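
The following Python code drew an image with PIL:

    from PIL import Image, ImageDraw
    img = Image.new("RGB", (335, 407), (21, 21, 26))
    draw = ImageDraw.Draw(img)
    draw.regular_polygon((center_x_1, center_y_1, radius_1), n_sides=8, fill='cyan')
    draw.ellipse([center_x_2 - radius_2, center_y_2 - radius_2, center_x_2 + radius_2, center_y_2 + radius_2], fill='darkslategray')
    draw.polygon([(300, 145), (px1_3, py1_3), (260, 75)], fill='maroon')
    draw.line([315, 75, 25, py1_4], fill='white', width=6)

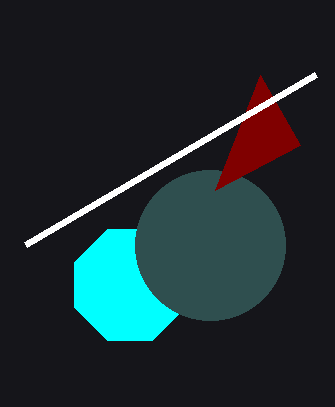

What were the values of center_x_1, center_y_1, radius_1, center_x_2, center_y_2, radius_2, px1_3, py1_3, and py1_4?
center_x_1 = 130, center_y_1 = 285, radius_1 = 60, center_x_2 = 210, center_y_2 = 245, radius_2 = 75, px1_3 = 215, py1_3 = 190, py1_4 = 245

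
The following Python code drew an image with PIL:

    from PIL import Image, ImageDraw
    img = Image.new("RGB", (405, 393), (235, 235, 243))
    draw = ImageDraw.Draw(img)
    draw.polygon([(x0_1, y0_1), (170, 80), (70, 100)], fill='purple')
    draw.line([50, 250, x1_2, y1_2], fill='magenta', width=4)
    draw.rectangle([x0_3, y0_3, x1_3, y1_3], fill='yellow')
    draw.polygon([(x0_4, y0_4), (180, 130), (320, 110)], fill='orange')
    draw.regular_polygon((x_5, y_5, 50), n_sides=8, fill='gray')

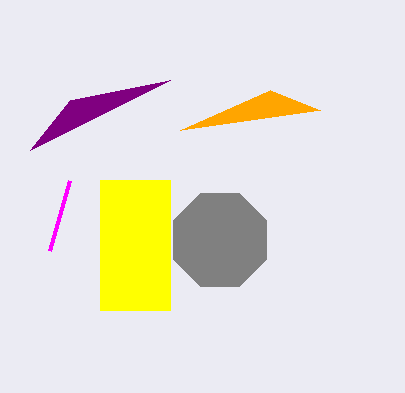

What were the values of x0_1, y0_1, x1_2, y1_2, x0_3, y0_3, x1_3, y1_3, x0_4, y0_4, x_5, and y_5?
x0_1 = 30, y0_1 = 150, x1_2 = 70, y1_2 = 180, x0_3 = 100, y0_3 = 180, x1_3 = 170, y1_3 = 310, x0_4 = 270, y0_4 = 90, x_5 = 220, y_5 = 240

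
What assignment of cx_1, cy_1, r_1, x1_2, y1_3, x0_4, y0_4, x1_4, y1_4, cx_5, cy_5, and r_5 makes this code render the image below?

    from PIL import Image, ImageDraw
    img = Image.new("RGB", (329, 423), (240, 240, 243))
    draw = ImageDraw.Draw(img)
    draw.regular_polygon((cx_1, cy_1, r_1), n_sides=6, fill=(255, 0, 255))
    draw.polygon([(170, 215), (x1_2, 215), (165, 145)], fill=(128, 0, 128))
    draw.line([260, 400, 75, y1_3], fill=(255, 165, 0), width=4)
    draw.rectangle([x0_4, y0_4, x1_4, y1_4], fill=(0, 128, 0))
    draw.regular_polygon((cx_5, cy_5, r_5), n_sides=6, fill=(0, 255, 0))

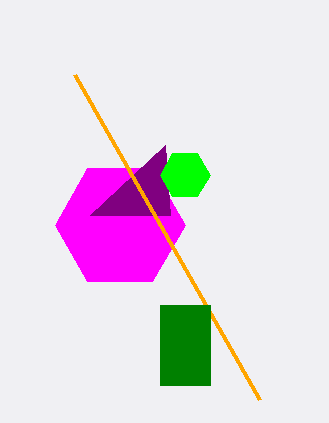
cx_1 = 120
cy_1 = 225
r_1 = 65
x1_2 = 90
y1_3 = 75
x0_4 = 160
y0_4 = 305
x1_4 = 210
y1_4 = 385
cx_5 = 185
cy_5 = 175
r_5 = 25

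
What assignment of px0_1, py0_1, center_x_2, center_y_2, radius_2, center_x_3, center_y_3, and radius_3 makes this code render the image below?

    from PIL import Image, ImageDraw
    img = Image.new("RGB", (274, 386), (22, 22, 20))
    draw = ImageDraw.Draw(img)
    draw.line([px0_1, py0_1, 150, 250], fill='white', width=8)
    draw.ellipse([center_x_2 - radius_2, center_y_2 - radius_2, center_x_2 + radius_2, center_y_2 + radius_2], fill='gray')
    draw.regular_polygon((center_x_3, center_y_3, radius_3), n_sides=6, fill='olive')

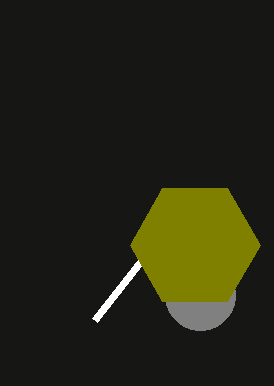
px0_1 = 95, py0_1 = 320, center_x_2 = 200, center_y_2 = 295, radius_2 = 35, center_x_3 = 195, center_y_3 = 245, radius_3 = 65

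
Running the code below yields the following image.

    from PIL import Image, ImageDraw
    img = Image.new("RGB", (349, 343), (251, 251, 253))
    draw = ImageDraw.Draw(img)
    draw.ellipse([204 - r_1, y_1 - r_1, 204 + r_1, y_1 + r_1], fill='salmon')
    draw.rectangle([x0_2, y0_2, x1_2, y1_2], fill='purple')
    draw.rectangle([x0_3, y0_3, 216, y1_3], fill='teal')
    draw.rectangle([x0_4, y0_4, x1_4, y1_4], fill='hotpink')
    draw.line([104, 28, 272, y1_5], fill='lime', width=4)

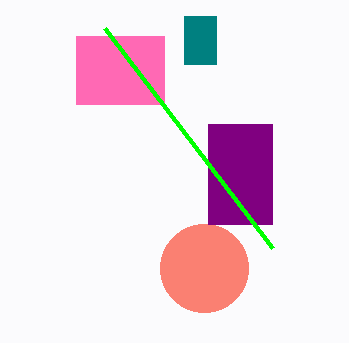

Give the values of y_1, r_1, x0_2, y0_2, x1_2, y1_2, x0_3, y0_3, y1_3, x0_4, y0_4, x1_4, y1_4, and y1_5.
y_1 = 268, r_1 = 44, x0_2 = 208, y0_2 = 124, x1_2 = 272, y1_2 = 224, x0_3 = 184, y0_3 = 16, y1_3 = 64, x0_4 = 76, y0_4 = 36, x1_4 = 164, y1_4 = 104, y1_5 = 248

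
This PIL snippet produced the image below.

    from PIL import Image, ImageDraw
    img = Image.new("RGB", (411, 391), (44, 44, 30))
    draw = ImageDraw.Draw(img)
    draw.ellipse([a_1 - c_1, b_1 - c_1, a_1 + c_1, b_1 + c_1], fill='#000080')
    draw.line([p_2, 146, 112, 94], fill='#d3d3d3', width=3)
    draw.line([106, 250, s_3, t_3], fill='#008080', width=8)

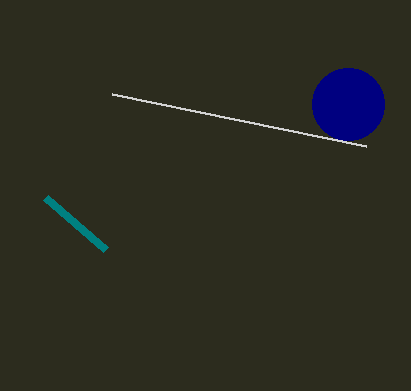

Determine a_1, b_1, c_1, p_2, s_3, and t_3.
a_1 = 348
b_1 = 104
c_1 = 36
p_2 = 366
s_3 = 46
t_3 = 198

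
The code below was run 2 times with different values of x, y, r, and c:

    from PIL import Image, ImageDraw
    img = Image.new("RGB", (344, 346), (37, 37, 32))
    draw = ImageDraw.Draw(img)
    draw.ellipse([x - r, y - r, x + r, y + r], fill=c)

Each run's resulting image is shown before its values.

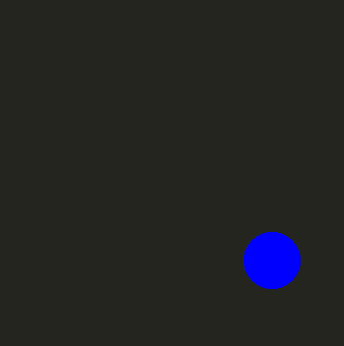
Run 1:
x = 272; y = 260; r = 28; c = 'blue'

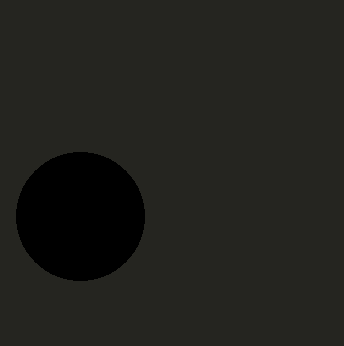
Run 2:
x = 80, y = 216, r = 64, c = 'black'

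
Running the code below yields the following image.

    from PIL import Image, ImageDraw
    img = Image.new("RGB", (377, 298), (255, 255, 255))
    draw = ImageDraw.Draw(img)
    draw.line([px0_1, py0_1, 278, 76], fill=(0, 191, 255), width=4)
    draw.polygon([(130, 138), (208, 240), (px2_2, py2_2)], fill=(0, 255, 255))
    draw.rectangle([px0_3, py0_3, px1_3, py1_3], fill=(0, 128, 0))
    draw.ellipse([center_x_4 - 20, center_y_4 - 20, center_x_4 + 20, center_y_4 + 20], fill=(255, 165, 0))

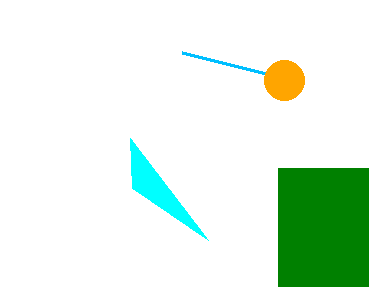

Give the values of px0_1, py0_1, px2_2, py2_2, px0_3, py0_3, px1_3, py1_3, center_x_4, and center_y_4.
px0_1 = 182, py0_1 = 52, px2_2 = 132, py2_2 = 188, px0_3 = 278, py0_3 = 168, px1_3 = 368, py1_3 = 286, center_x_4 = 284, center_y_4 = 80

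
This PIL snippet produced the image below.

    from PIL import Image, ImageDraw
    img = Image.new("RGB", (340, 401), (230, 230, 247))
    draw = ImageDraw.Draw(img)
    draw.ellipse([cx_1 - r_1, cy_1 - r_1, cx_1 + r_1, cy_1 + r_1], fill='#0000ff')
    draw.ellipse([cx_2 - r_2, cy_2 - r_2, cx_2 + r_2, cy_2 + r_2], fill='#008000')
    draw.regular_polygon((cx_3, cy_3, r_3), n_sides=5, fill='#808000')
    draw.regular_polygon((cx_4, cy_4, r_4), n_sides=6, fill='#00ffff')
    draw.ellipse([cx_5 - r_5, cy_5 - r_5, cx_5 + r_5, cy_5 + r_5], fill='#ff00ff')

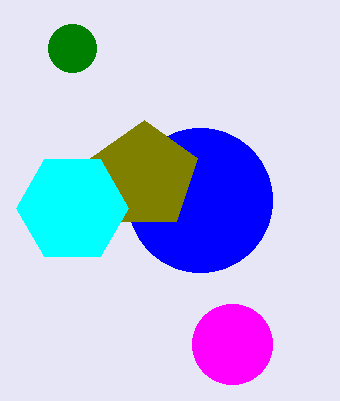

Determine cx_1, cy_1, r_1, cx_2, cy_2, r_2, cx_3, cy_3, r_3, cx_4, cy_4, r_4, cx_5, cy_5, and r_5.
cx_1 = 200
cy_1 = 200
r_1 = 72
cx_2 = 72
cy_2 = 48
r_2 = 24
cx_3 = 144
cy_3 = 176
r_3 = 56
cx_4 = 72
cy_4 = 208
r_4 = 56
cx_5 = 232
cy_5 = 344
r_5 = 40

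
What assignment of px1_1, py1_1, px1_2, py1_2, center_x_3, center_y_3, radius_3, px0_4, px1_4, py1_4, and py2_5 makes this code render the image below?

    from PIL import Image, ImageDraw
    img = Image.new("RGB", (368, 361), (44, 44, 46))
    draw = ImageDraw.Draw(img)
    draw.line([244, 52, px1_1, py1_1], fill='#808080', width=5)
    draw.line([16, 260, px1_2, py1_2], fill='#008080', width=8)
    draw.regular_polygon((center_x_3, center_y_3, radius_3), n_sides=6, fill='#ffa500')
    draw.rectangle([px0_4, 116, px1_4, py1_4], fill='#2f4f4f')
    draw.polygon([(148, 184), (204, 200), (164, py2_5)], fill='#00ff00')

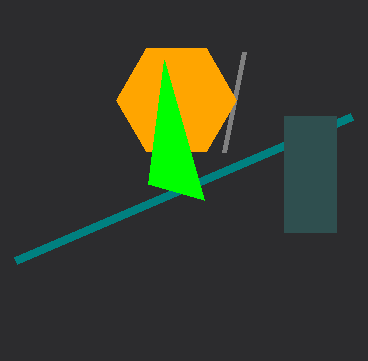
px1_1 = 224, py1_1 = 152, px1_2 = 352, py1_2 = 116, center_x_3 = 176, center_y_3 = 100, radius_3 = 60, px0_4 = 284, px1_4 = 336, py1_4 = 232, py2_5 = 60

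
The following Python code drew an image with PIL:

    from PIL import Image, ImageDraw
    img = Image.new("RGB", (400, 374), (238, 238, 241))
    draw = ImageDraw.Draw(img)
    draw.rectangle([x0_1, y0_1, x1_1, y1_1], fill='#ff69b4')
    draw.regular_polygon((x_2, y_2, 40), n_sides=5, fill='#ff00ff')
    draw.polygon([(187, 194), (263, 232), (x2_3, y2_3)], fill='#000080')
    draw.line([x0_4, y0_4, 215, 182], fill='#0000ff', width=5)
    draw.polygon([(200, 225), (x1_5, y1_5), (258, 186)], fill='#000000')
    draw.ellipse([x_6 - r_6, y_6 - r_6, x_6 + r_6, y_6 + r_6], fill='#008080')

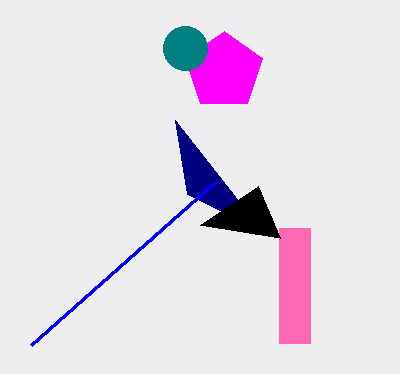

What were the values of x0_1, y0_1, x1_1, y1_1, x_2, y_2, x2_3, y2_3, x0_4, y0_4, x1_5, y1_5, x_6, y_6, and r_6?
x0_1 = 279
y0_1 = 228
x1_1 = 310
y1_1 = 343
x_2 = 224
y_2 = 71
x2_3 = 175
y2_3 = 120
x0_4 = 31
y0_4 = 345
x1_5 = 280
y1_5 = 238
x_6 = 185
y_6 = 48
r_6 = 22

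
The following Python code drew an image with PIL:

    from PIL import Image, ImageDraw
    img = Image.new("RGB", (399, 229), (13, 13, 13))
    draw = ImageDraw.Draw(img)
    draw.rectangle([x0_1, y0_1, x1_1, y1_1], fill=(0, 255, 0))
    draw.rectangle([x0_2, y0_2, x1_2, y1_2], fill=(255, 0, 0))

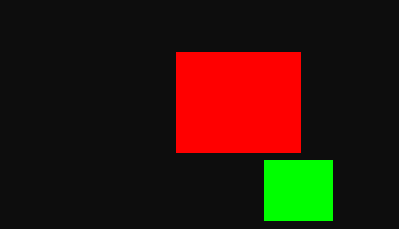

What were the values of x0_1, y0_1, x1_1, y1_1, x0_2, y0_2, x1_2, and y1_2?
x0_1 = 264
y0_1 = 160
x1_1 = 332
y1_1 = 220
x0_2 = 176
y0_2 = 52
x1_2 = 300
y1_2 = 152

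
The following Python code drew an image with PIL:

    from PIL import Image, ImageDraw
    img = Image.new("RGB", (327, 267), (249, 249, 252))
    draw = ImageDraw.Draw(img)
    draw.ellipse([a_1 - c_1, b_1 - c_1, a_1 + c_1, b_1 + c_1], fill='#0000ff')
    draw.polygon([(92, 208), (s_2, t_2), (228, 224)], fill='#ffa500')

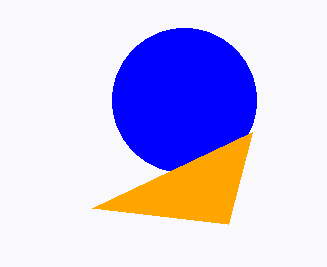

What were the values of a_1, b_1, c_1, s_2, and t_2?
a_1 = 184
b_1 = 100
c_1 = 72
s_2 = 252
t_2 = 132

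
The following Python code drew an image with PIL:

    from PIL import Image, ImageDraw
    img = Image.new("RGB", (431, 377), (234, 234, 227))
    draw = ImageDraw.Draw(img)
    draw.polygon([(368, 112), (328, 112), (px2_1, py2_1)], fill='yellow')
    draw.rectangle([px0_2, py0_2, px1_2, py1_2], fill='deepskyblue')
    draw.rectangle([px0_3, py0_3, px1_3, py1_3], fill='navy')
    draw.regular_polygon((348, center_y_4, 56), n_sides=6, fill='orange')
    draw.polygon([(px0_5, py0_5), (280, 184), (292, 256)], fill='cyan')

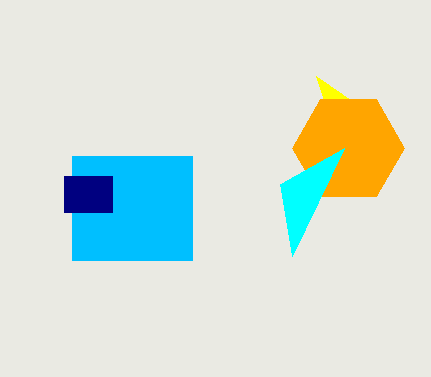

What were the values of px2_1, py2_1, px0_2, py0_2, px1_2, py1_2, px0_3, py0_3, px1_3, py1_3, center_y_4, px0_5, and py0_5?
px2_1 = 316
py2_1 = 76
px0_2 = 72
py0_2 = 156
px1_2 = 192
py1_2 = 260
px0_3 = 64
py0_3 = 176
px1_3 = 112
py1_3 = 212
center_y_4 = 148
px0_5 = 344
py0_5 = 148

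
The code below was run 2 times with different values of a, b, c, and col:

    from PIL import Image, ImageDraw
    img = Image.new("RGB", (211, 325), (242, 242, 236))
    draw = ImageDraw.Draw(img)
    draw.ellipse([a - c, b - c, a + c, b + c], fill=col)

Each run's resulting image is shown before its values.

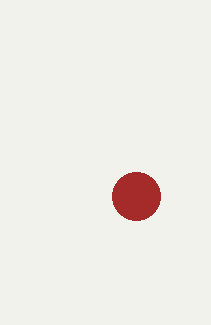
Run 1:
a = 136
b = 196
c = 24
col = 'brown'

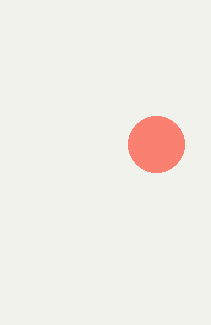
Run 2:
a = 156
b = 144
c = 28
col = 'salmon'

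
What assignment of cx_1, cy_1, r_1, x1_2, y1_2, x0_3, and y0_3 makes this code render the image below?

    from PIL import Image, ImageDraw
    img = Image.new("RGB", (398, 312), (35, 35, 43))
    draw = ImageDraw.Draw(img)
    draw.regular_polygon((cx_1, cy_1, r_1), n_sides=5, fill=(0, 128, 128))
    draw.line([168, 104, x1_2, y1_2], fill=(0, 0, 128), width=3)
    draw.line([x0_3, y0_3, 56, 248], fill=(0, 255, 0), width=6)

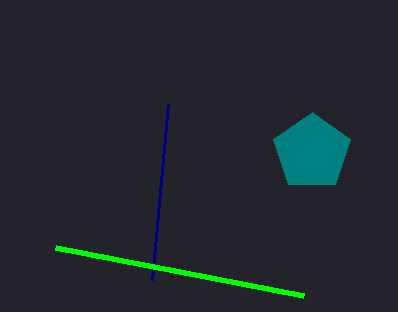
cx_1 = 312, cy_1 = 152, r_1 = 40, x1_2 = 152, y1_2 = 280, x0_3 = 304, y0_3 = 296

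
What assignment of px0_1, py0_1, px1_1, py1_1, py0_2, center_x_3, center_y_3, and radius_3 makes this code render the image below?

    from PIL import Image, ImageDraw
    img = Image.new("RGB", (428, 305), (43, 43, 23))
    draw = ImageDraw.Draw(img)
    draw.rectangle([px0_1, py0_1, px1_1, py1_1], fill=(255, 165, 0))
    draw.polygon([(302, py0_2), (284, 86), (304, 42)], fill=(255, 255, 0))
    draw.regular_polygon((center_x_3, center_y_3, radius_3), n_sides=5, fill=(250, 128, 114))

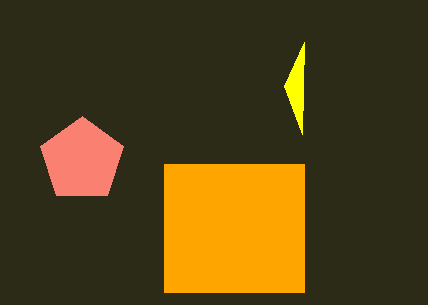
px0_1 = 164; py0_1 = 164; px1_1 = 304; py1_1 = 292; py0_2 = 134; center_x_3 = 82; center_y_3 = 160; radius_3 = 44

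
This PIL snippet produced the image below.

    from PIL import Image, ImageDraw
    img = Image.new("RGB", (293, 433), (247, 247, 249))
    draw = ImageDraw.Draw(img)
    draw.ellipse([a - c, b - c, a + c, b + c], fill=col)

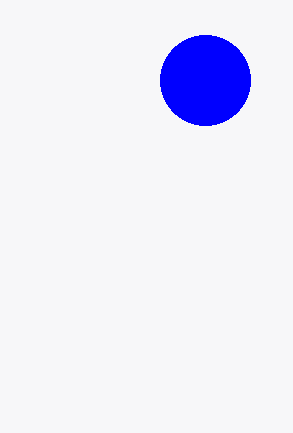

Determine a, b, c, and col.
a = 205, b = 80, c = 45, col = 'blue'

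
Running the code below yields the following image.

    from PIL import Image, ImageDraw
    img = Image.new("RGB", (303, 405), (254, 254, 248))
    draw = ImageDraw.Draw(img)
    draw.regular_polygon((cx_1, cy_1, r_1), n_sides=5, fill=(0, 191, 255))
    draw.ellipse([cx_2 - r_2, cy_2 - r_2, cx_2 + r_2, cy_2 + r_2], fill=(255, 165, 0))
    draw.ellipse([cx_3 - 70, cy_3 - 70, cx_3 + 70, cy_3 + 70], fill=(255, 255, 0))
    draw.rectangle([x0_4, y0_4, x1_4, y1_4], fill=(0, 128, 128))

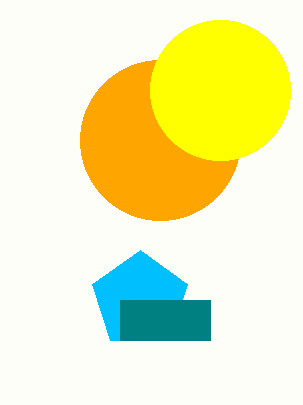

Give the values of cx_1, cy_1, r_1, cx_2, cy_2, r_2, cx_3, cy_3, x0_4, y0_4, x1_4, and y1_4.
cx_1 = 140
cy_1 = 300
r_1 = 50
cx_2 = 160
cy_2 = 140
r_2 = 80
cx_3 = 220
cy_3 = 90
x0_4 = 120
y0_4 = 300
x1_4 = 210
y1_4 = 340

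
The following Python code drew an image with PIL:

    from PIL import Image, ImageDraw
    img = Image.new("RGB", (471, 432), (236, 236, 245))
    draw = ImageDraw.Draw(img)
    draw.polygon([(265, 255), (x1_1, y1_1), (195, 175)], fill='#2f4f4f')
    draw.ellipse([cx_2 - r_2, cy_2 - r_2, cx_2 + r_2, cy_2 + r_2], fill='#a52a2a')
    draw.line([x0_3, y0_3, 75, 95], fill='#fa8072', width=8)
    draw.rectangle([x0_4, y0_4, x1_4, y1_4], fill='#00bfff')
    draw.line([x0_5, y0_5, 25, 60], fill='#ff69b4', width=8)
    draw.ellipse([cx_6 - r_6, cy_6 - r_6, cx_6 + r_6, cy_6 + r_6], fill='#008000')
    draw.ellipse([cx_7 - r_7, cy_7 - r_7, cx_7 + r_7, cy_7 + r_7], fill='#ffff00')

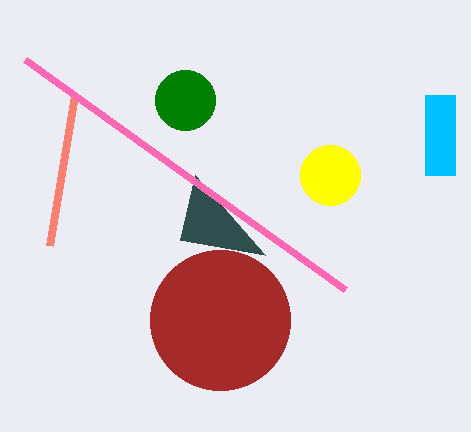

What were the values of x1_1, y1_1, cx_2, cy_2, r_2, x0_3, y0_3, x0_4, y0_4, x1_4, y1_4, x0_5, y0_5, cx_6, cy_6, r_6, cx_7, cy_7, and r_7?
x1_1 = 180
y1_1 = 240
cx_2 = 220
cy_2 = 320
r_2 = 70
x0_3 = 50
y0_3 = 245
x0_4 = 425
y0_4 = 95
x1_4 = 455
y1_4 = 175
x0_5 = 345
y0_5 = 290
cx_6 = 185
cy_6 = 100
r_6 = 30
cx_7 = 330
cy_7 = 175
r_7 = 30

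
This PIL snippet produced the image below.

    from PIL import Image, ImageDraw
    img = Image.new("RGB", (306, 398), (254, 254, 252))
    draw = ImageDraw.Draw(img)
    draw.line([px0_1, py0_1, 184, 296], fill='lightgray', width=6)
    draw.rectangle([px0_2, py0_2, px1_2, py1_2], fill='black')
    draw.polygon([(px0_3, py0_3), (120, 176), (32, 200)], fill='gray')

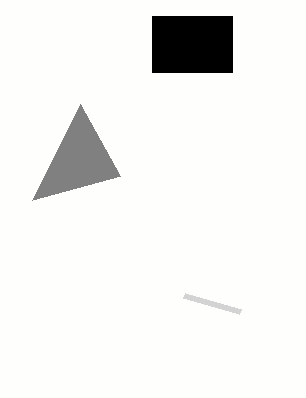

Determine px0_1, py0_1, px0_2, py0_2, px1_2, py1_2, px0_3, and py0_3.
px0_1 = 240
py0_1 = 312
px0_2 = 152
py0_2 = 16
px1_2 = 232
py1_2 = 72
px0_3 = 80
py0_3 = 104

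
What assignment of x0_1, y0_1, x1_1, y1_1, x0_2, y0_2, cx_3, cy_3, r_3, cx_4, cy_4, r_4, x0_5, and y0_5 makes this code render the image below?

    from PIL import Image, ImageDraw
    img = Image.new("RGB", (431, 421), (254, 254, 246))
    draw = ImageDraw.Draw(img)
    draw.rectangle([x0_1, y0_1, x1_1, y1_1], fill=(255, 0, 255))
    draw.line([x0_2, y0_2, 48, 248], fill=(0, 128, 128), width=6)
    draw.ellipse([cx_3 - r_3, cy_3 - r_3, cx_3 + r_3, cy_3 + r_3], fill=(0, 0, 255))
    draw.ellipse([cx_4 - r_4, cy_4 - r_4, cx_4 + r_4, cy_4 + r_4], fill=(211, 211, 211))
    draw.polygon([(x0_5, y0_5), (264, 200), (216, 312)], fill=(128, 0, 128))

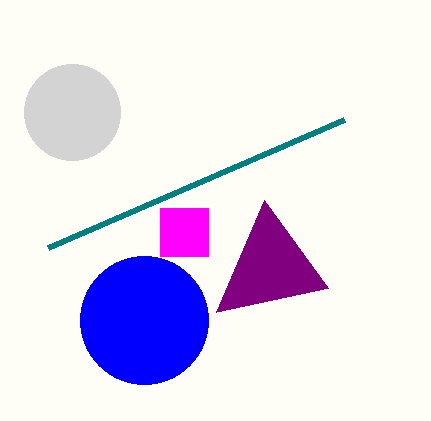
x0_1 = 160
y0_1 = 208
x1_1 = 208
y1_1 = 256
x0_2 = 344
y0_2 = 120
cx_3 = 144
cy_3 = 320
r_3 = 64
cx_4 = 72
cy_4 = 112
r_4 = 48
x0_5 = 328
y0_5 = 288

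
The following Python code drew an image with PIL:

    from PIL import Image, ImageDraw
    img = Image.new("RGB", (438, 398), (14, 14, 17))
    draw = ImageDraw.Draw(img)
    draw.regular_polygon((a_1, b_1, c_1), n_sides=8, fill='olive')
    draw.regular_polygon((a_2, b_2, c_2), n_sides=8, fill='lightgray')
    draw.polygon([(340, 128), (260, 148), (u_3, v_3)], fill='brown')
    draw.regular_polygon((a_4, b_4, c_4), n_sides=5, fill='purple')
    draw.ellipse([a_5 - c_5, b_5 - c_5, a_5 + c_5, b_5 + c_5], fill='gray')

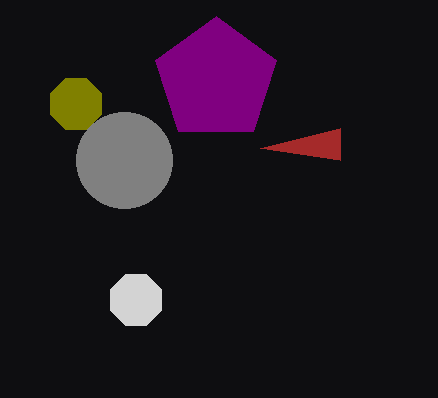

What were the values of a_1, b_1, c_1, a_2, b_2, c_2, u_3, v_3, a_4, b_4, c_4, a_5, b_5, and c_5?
a_1 = 76, b_1 = 104, c_1 = 28, a_2 = 136, b_2 = 300, c_2 = 28, u_3 = 340, v_3 = 160, a_4 = 216, b_4 = 80, c_4 = 64, a_5 = 124, b_5 = 160, c_5 = 48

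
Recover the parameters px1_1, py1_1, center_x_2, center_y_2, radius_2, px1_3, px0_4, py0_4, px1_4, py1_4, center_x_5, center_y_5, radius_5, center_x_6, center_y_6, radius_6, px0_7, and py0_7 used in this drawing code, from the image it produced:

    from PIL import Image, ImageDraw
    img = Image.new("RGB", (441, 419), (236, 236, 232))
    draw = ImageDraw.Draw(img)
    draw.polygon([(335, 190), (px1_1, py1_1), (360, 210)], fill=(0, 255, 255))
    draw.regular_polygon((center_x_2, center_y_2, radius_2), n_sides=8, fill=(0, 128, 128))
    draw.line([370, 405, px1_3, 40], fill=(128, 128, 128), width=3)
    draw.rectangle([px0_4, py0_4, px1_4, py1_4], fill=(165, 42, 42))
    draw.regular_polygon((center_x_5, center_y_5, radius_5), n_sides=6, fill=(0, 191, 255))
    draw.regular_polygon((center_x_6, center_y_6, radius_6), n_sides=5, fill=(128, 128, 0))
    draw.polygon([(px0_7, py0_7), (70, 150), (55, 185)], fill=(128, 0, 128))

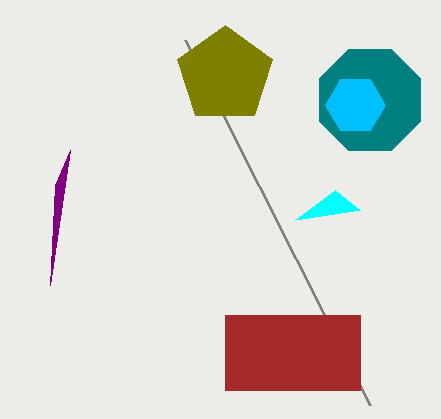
px1_1 = 295
py1_1 = 220
center_x_2 = 370
center_y_2 = 100
radius_2 = 55
px1_3 = 185
px0_4 = 225
py0_4 = 315
px1_4 = 360
py1_4 = 390
center_x_5 = 355
center_y_5 = 105
radius_5 = 30
center_x_6 = 225
center_y_6 = 75
radius_6 = 50
px0_7 = 50
py0_7 = 285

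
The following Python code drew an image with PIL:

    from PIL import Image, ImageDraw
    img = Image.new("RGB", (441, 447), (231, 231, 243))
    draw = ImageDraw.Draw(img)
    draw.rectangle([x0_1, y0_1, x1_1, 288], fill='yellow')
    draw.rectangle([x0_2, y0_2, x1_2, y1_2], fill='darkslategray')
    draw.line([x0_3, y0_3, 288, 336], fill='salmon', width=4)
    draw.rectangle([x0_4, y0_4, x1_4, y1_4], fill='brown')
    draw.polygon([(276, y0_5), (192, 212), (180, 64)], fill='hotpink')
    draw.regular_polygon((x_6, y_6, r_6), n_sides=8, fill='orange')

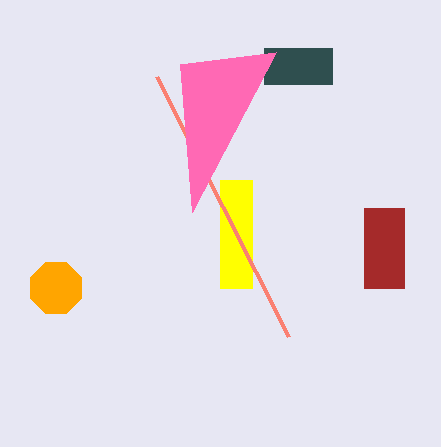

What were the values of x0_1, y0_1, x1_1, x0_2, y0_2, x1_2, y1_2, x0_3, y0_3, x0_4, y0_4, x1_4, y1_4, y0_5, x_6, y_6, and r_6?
x0_1 = 220, y0_1 = 180, x1_1 = 252, x0_2 = 264, y0_2 = 48, x1_2 = 332, y1_2 = 84, x0_3 = 156, y0_3 = 76, x0_4 = 364, y0_4 = 208, x1_4 = 404, y1_4 = 288, y0_5 = 52, x_6 = 56, y_6 = 288, r_6 = 28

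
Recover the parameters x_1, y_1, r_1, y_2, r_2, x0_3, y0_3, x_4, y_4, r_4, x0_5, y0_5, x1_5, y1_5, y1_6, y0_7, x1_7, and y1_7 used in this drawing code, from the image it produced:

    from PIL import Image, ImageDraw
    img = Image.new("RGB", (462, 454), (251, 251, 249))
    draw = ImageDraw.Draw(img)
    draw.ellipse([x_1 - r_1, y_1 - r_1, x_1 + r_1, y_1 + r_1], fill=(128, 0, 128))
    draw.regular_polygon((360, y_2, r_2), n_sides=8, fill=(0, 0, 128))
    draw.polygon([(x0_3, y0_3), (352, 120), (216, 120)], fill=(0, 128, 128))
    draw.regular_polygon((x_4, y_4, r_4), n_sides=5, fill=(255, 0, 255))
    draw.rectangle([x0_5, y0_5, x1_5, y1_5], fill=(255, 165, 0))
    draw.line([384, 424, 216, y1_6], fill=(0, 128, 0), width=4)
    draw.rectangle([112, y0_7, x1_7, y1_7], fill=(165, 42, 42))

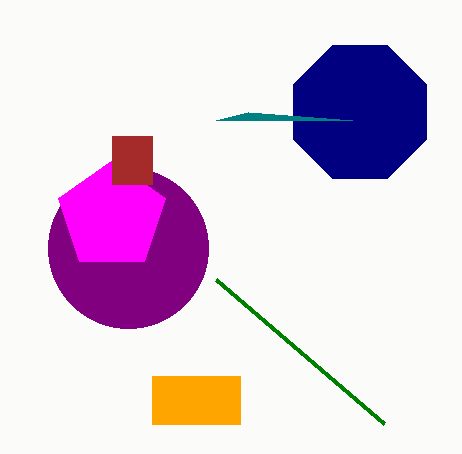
x_1 = 128, y_1 = 248, r_1 = 80, y_2 = 112, r_2 = 72, x0_3 = 248, y0_3 = 112, x_4 = 112, y_4 = 216, r_4 = 56, x0_5 = 152, y0_5 = 376, x1_5 = 240, y1_5 = 424, y1_6 = 280, y0_7 = 136, x1_7 = 152, y1_7 = 184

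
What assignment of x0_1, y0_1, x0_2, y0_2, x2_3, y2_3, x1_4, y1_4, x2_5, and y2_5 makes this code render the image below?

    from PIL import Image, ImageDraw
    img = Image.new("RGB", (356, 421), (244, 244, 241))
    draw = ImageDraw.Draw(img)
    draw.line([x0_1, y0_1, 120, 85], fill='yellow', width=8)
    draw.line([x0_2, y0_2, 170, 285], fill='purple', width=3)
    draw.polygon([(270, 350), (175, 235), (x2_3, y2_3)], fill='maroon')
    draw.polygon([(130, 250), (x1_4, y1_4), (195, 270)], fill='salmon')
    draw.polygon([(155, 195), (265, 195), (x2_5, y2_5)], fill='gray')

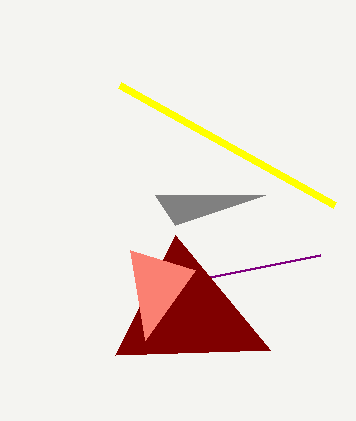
x0_1 = 335
y0_1 = 205
x0_2 = 320
y0_2 = 255
x2_3 = 115
y2_3 = 355
x1_4 = 145
y1_4 = 340
x2_5 = 175
y2_5 = 225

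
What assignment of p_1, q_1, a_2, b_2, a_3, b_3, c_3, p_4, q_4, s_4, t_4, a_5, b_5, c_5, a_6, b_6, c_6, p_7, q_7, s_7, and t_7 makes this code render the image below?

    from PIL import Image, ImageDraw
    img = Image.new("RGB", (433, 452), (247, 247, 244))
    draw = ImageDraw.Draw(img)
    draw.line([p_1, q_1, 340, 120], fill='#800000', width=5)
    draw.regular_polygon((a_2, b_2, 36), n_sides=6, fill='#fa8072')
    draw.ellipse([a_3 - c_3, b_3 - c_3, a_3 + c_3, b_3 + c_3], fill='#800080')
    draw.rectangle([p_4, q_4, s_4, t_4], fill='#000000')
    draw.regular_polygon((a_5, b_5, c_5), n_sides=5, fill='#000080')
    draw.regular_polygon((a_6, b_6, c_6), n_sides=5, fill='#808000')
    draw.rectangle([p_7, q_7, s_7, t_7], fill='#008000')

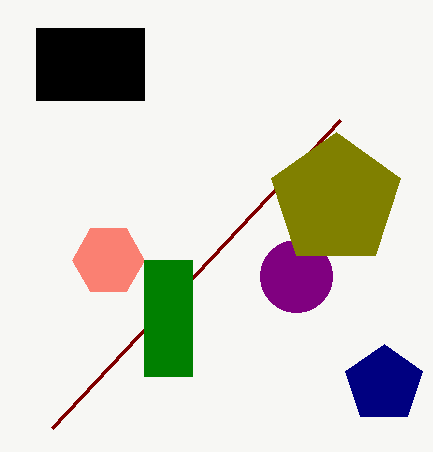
p_1 = 52; q_1 = 428; a_2 = 108; b_2 = 260; a_3 = 296; b_3 = 276; c_3 = 36; p_4 = 36; q_4 = 28; s_4 = 144; t_4 = 100; a_5 = 384; b_5 = 384; c_5 = 40; a_6 = 336; b_6 = 200; c_6 = 68; p_7 = 144; q_7 = 260; s_7 = 192; t_7 = 376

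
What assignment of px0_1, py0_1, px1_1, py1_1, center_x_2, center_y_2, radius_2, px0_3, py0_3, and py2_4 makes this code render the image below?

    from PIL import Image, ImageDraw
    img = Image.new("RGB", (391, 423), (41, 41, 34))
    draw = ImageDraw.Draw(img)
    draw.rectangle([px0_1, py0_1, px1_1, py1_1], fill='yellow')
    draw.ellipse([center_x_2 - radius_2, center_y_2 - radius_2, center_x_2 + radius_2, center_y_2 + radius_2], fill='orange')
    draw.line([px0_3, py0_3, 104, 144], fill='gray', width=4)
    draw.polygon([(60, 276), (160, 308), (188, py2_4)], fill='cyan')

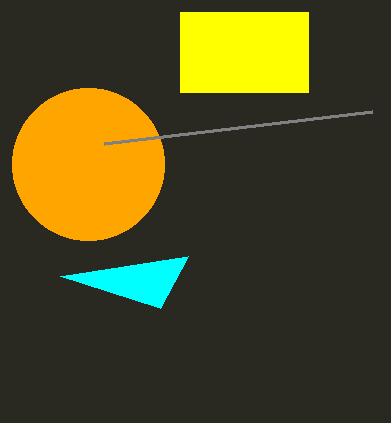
px0_1 = 180
py0_1 = 12
px1_1 = 308
py1_1 = 92
center_x_2 = 88
center_y_2 = 164
radius_2 = 76
px0_3 = 372
py0_3 = 112
py2_4 = 256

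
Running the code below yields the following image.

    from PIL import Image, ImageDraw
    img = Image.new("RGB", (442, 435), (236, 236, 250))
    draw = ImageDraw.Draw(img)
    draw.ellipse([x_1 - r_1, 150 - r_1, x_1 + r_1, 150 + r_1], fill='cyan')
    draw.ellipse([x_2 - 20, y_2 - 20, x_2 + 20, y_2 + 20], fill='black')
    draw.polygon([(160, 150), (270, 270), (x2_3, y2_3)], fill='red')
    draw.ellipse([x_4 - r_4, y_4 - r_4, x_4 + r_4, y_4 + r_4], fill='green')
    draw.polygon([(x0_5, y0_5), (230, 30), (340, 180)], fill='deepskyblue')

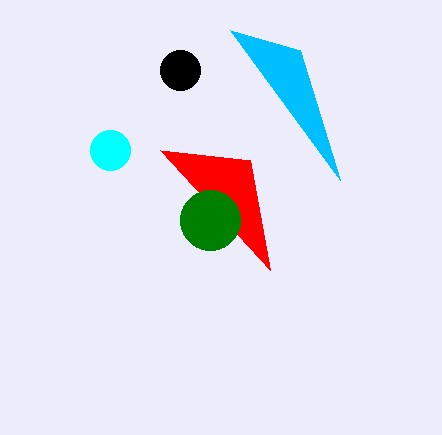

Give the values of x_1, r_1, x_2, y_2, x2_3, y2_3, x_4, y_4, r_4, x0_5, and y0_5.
x_1 = 110; r_1 = 20; x_2 = 180; y_2 = 70; x2_3 = 250; y2_3 = 160; x_4 = 210; y_4 = 220; r_4 = 30; x0_5 = 300; y0_5 = 50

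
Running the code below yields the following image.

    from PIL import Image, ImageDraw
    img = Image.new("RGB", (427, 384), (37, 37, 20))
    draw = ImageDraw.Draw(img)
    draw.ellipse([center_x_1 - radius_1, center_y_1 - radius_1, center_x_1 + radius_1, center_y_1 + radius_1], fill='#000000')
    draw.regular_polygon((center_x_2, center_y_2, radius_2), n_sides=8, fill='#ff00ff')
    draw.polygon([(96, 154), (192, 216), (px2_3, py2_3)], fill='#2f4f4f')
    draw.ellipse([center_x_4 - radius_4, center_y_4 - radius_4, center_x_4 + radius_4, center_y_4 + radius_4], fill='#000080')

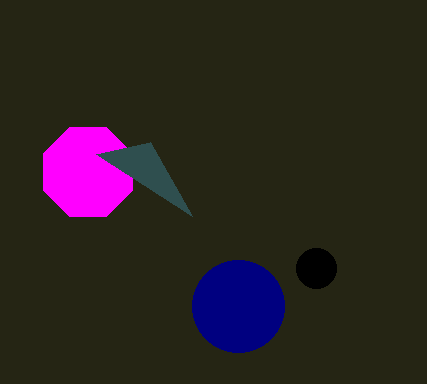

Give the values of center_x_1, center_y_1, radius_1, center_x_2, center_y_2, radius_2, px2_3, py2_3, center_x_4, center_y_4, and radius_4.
center_x_1 = 316, center_y_1 = 268, radius_1 = 20, center_x_2 = 88, center_y_2 = 172, radius_2 = 48, px2_3 = 150, py2_3 = 142, center_x_4 = 238, center_y_4 = 306, radius_4 = 46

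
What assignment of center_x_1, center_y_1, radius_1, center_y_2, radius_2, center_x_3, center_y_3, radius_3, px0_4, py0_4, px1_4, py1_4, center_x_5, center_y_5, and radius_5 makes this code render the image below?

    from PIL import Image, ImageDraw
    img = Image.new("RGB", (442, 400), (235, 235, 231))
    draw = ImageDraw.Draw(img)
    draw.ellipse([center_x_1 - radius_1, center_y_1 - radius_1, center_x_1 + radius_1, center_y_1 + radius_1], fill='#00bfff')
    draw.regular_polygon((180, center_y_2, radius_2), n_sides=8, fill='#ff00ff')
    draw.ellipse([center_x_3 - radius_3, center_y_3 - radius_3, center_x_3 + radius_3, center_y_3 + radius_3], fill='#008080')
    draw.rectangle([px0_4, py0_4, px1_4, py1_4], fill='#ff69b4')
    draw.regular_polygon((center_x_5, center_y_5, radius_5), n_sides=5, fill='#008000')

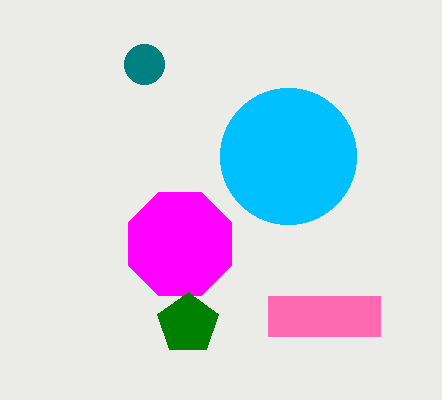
center_x_1 = 288; center_y_1 = 156; radius_1 = 68; center_y_2 = 244; radius_2 = 56; center_x_3 = 144; center_y_3 = 64; radius_3 = 20; px0_4 = 268; py0_4 = 296; px1_4 = 380; py1_4 = 336; center_x_5 = 188; center_y_5 = 324; radius_5 = 32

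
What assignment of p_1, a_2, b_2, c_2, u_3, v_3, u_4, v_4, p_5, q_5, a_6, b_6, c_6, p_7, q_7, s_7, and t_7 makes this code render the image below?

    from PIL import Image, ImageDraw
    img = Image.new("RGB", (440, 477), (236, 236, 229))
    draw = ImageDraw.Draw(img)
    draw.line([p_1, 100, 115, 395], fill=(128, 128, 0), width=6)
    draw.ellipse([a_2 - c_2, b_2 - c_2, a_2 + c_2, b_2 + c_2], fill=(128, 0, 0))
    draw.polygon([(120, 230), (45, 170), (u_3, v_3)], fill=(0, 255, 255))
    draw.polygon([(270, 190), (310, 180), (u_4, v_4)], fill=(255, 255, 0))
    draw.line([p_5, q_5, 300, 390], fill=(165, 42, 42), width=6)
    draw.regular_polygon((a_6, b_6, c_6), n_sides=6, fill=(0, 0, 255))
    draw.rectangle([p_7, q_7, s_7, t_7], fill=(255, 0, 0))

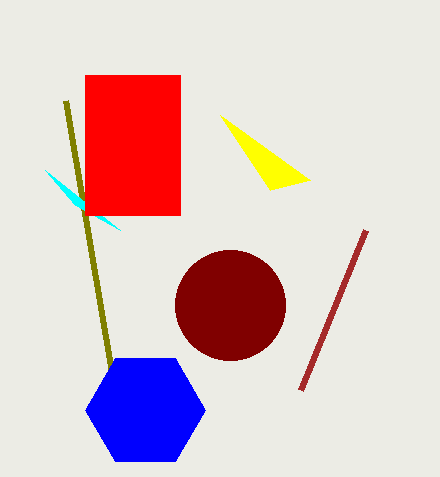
p_1 = 65; a_2 = 230; b_2 = 305; c_2 = 55; u_3 = 75; v_3 = 205; u_4 = 220; v_4 = 115; p_5 = 365; q_5 = 230; a_6 = 145; b_6 = 410; c_6 = 60; p_7 = 85; q_7 = 75; s_7 = 180; t_7 = 215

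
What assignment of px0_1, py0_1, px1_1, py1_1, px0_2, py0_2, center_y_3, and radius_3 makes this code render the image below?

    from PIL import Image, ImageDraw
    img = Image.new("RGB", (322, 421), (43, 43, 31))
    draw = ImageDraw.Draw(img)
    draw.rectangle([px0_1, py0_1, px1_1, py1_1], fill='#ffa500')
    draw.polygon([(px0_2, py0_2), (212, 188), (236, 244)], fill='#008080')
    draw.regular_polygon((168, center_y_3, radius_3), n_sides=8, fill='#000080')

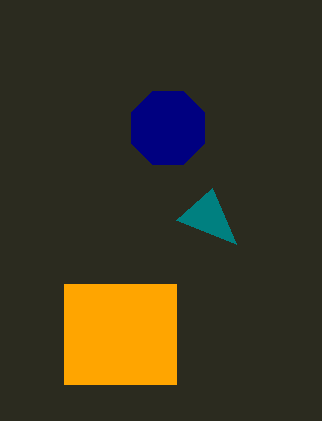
px0_1 = 64; py0_1 = 284; px1_1 = 176; py1_1 = 384; px0_2 = 176; py0_2 = 220; center_y_3 = 128; radius_3 = 40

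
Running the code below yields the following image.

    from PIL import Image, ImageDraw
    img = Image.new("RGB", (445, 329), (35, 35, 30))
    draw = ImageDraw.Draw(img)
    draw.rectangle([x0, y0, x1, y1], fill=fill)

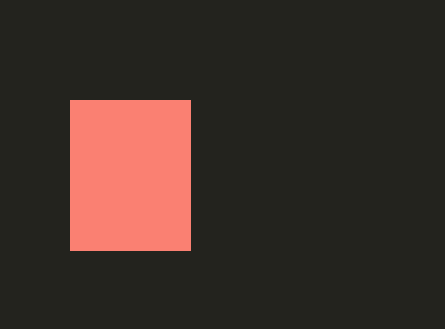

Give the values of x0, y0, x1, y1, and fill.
x0 = 70; y0 = 100; x1 = 190; y1 = 250; fill = 'salmon'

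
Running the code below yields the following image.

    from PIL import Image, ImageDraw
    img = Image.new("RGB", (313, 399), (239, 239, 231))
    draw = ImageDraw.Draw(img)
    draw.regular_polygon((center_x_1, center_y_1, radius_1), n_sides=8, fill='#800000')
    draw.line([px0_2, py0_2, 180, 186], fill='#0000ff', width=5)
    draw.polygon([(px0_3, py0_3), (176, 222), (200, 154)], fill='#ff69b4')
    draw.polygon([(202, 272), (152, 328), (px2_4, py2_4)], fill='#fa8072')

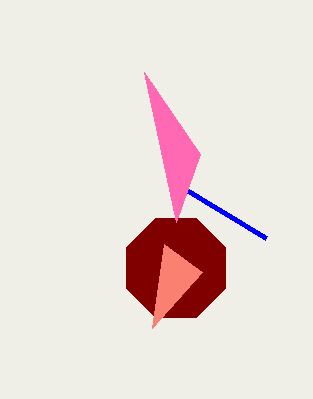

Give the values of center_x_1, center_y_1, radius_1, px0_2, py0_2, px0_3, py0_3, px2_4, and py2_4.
center_x_1 = 176
center_y_1 = 268
radius_1 = 54
px0_2 = 266
py0_2 = 238
px0_3 = 144
py0_3 = 72
px2_4 = 164
py2_4 = 244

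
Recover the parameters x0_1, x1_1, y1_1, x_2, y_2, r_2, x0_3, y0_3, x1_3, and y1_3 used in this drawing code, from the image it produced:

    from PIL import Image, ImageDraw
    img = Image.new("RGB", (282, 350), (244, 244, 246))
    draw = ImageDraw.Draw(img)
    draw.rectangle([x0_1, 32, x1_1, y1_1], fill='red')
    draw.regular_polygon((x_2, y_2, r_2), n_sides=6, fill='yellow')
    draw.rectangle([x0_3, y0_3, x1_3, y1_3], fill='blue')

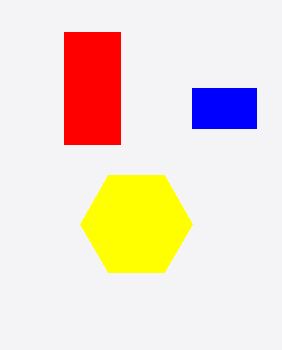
x0_1 = 64, x1_1 = 120, y1_1 = 144, x_2 = 136, y_2 = 224, r_2 = 56, x0_3 = 192, y0_3 = 88, x1_3 = 256, y1_3 = 128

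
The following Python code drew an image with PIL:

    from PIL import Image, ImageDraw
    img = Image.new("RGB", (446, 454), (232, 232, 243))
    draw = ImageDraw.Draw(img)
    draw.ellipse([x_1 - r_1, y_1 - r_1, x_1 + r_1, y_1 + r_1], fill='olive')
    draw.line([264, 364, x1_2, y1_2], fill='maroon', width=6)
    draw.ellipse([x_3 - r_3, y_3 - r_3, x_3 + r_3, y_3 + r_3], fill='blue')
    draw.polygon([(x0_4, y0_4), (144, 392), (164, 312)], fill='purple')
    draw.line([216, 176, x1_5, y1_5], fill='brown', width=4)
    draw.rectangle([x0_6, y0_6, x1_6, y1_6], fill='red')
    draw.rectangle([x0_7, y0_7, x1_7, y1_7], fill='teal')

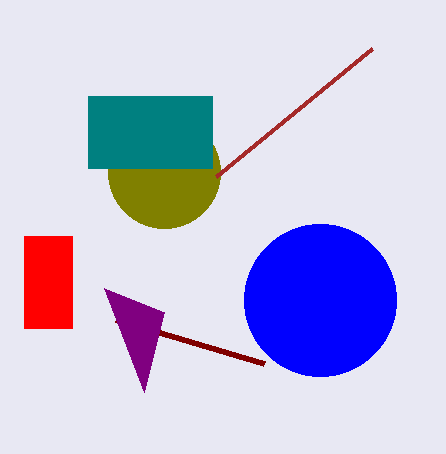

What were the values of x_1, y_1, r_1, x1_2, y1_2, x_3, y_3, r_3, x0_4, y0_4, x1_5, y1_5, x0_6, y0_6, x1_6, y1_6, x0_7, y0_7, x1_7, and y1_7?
x_1 = 164
y_1 = 172
r_1 = 56
x1_2 = 116
y1_2 = 320
x_3 = 320
y_3 = 300
r_3 = 76
x0_4 = 104
y0_4 = 288
x1_5 = 372
y1_5 = 48
x0_6 = 24
y0_6 = 236
x1_6 = 72
y1_6 = 328
x0_7 = 88
y0_7 = 96
x1_7 = 212
y1_7 = 168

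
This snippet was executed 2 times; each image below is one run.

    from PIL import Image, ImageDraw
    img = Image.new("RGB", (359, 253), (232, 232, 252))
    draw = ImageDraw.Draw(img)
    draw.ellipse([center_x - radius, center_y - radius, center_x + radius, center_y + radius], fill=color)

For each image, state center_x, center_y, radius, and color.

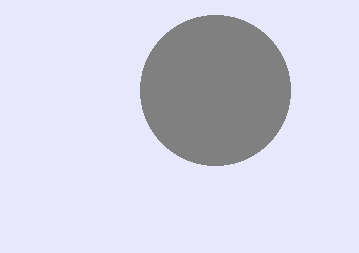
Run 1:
center_x = 215; center_y = 90; radius = 75; color = 'gray'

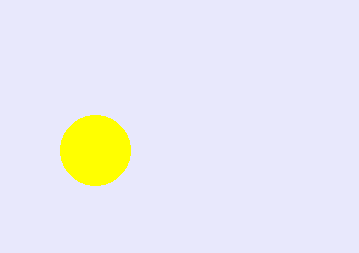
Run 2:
center_x = 95; center_y = 150; radius = 35; color = 'yellow'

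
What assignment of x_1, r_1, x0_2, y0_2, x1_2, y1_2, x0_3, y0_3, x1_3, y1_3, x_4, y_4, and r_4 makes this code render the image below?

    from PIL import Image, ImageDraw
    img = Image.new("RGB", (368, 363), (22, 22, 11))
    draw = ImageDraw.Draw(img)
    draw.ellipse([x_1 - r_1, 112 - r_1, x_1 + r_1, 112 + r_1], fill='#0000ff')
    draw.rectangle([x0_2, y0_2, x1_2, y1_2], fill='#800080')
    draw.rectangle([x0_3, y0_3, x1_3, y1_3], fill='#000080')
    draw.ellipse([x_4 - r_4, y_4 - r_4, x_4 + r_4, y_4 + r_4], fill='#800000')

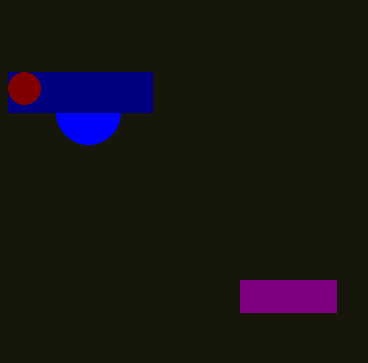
x_1 = 88
r_1 = 32
x0_2 = 240
y0_2 = 280
x1_2 = 336
y1_2 = 312
x0_3 = 8
y0_3 = 72
x1_3 = 152
y1_3 = 112
x_4 = 24
y_4 = 88
r_4 = 16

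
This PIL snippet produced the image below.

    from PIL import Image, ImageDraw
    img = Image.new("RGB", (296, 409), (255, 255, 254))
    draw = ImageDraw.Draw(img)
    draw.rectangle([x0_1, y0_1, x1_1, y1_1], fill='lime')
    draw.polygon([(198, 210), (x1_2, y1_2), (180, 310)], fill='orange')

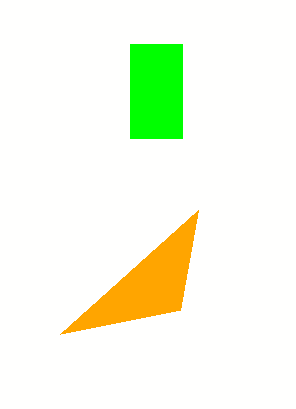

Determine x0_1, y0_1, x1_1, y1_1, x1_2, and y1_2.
x0_1 = 130
y0_1 = 44
x1_1 = 182
y1_1 = 138
x1_2 = 60
y1_2 = 334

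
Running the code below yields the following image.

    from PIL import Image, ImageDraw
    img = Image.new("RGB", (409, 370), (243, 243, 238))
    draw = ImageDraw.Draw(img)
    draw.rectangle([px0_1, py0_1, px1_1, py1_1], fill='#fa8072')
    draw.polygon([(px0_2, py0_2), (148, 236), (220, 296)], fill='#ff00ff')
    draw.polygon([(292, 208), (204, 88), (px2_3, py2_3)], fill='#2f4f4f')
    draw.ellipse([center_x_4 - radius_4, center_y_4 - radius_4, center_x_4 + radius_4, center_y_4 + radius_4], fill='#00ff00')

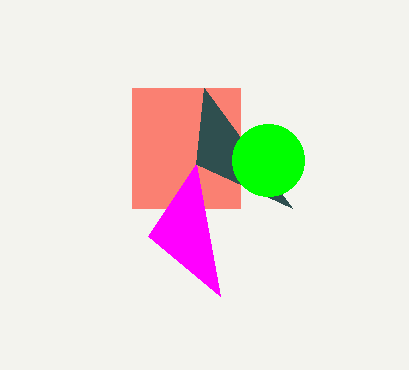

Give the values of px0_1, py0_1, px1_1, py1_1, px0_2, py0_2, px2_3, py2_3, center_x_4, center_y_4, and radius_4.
px0_1 = 132
py0_1 = 88
px1_1 = 240
py1_1 = 208
px0_2 = 196
py0_2 = 164
px2_3 = 196
py2_3 = 164
center_x_4 = 268
center_y_4 = 160
radius_4 = 36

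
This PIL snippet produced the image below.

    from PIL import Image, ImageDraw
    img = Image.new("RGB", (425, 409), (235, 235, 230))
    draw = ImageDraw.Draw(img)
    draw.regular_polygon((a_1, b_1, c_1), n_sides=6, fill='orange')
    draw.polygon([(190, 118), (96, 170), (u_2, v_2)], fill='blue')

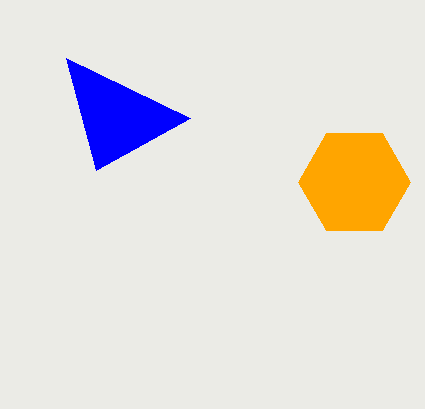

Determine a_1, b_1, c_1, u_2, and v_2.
a_1 = 354, b_1 = 182, c_1 = 56, u_2 = 66, v_2 = 58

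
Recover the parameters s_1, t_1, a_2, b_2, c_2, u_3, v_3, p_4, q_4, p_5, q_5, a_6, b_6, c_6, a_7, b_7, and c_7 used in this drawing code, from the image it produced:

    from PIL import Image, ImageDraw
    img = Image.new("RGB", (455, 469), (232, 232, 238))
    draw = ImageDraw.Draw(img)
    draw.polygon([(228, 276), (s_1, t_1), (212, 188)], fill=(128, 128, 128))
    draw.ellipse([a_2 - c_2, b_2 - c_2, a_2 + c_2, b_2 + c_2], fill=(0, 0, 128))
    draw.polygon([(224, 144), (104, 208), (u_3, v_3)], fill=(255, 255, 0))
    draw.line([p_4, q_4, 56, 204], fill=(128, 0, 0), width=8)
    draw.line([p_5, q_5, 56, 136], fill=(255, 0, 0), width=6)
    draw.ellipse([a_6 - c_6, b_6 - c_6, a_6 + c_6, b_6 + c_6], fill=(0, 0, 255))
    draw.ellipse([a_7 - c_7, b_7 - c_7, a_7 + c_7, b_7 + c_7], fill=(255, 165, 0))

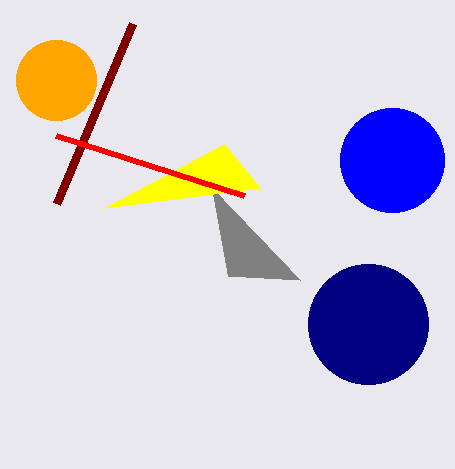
s_1 = 300; t_1 = 280; a_2 = 368; b_2 = 324; c_2 = 60; u_3 = 260; v_3 = 188; p_4 = 132; q_4 = 24; p_5 = 244; q_5 = 196; a_6 = 392; b_6 = 160; c_6 = 52; a_7 = 56; b_7 = 80; c_7 = 40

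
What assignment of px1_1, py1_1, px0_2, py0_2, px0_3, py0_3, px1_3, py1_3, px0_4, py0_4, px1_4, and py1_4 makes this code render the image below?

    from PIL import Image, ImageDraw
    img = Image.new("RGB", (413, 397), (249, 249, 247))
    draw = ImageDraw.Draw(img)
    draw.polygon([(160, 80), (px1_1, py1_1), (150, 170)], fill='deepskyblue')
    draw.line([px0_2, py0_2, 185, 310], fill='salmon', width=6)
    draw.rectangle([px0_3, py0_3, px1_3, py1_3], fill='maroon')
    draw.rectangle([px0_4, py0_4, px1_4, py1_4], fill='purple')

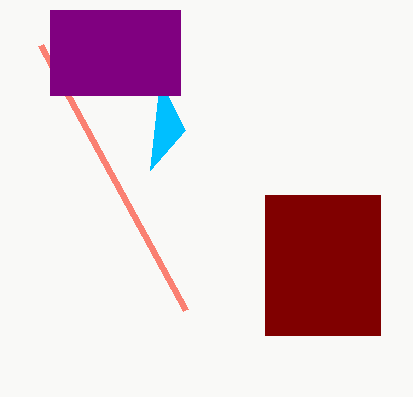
px1_1 = 185
py1_1 = 130
px0_2 = 40
py0_2 = 45
px0_3 = 265
py0_3 = 195
px1_3 = 380
py1_3 = 335
px0_4 = 50
py0_4 = 10
px1_4 = 180
py1_4 = 95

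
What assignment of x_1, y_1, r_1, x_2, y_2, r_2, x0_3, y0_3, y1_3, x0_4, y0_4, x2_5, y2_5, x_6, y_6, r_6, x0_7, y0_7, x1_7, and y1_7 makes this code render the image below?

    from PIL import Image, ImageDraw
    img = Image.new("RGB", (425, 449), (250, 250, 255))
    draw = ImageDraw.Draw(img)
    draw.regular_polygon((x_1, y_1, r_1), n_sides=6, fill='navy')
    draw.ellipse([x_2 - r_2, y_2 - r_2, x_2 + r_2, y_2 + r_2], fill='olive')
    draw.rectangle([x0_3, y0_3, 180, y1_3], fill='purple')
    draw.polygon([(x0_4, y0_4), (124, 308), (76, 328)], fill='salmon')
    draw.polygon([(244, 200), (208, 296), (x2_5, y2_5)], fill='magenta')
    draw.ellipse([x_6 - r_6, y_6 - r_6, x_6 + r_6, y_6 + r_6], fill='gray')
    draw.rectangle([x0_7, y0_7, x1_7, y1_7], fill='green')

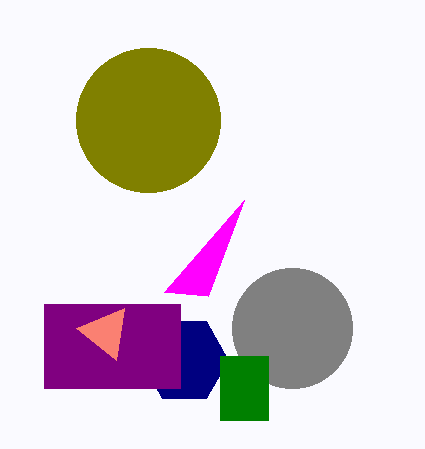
x_1 = 184
y_1 = 360
r_1 = 44
x_2 = 148
y_2 = 120
r_2 = 72
x0_3 = 44
y0_3 = 304
y1_3 = 388
x0_4 = 116
y0_4 = 360
x2_5 = 164
y2_5 = 292
x_6 = 292
y_6 = 328
r_6 = 60
x0_7 = 220
y0_7 = 356
x1_7 = 268
y1_7 = 420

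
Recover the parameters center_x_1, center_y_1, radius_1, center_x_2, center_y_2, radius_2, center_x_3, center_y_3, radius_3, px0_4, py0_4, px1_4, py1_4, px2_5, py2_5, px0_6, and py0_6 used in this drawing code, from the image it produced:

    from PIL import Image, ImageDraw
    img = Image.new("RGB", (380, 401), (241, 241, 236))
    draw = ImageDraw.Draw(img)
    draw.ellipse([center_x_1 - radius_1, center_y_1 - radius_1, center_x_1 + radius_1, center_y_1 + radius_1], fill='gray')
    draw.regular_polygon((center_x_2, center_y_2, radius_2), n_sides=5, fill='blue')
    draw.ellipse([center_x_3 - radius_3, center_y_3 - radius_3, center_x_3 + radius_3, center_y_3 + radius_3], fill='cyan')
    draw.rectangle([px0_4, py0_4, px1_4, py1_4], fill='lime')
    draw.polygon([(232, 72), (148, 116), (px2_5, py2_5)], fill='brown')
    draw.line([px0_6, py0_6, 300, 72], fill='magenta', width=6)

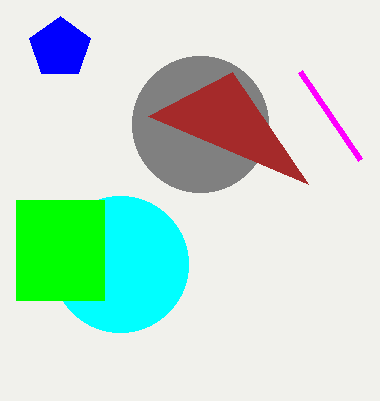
center_x_1 = 200, center_y_1 = 124, radius_1 = 68, center_x_2 = 60, center_y_2 = 48, radius_2 = 32, center_x_3 = 120, center_y_3 = 264, radius_3 = 68, px0_4 = 16, py0_4 = 200, px1_4 = 104, py1_4 = 300, px2_5 = 308, py2_5 = 184, px0_6 = 360, py0_6 = 160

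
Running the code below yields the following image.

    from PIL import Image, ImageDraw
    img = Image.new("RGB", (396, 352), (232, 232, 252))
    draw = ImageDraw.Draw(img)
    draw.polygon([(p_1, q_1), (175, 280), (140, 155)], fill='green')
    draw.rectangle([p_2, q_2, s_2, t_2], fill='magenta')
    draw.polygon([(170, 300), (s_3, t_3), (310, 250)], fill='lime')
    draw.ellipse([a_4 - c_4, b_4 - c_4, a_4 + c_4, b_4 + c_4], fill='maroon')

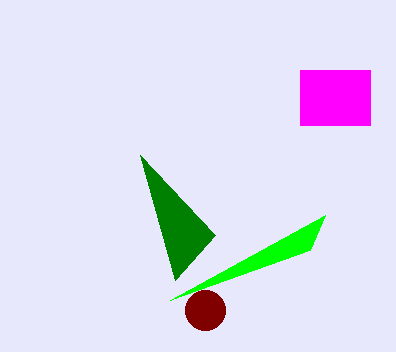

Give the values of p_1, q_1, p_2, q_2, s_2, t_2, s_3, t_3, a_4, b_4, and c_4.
p_1 = 215, q_1 = 235, p_2 = 300, q_2 = 70, s_2 = 370, t_2 = 125, s_3 = 325, t_3 = 215, a_4 = 205, b_4 = 310, c_4 = 20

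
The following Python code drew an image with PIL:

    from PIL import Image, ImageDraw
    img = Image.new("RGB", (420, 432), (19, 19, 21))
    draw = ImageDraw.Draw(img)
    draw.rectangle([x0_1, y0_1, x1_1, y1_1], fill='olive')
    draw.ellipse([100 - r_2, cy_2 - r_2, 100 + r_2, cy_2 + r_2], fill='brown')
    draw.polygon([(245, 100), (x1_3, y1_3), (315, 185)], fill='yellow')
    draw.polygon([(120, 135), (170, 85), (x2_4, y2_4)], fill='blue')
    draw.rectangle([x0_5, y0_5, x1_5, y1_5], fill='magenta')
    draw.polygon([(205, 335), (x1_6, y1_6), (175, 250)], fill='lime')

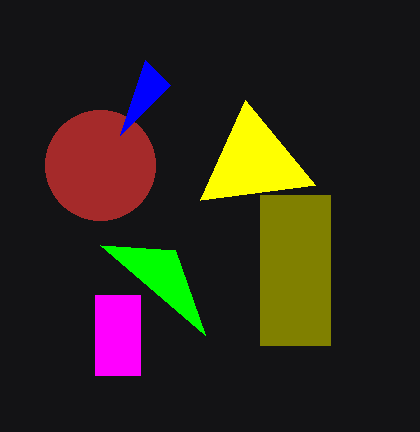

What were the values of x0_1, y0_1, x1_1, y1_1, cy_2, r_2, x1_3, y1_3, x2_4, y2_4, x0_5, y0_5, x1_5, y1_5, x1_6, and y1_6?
x0_1 = 260, y0_1 = 195, x1_1 = 330, y1_1 = 345, cy_2 = 165, r_2 = 55, x1_3 = 200, y1_3 = 200, x2_4 = 145, y2_4 = 60, x0_5 = 95, y0_5 = 295, x1_5 = 140, y1_5 = 375, x1_6 = 100, y1_6 = 245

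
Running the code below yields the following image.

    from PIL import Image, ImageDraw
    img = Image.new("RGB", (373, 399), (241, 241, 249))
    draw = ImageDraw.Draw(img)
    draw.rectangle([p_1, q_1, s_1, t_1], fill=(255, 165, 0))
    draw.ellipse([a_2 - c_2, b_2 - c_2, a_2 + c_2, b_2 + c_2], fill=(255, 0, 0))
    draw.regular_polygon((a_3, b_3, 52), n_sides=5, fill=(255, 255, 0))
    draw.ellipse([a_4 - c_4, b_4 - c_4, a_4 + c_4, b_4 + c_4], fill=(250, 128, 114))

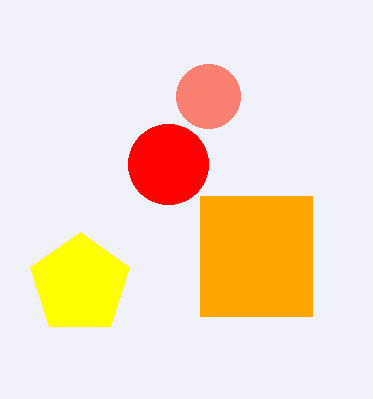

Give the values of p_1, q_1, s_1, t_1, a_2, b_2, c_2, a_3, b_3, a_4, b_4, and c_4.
p_1 = 200, q_1 = 196, s_1 = 312, t_1 = 316, a_2 = 168, b_2 = 164, c_2 = 40, a_3 = 80, b_3 = 284, a_4 = 208, b_4 = 96, c_4 = 32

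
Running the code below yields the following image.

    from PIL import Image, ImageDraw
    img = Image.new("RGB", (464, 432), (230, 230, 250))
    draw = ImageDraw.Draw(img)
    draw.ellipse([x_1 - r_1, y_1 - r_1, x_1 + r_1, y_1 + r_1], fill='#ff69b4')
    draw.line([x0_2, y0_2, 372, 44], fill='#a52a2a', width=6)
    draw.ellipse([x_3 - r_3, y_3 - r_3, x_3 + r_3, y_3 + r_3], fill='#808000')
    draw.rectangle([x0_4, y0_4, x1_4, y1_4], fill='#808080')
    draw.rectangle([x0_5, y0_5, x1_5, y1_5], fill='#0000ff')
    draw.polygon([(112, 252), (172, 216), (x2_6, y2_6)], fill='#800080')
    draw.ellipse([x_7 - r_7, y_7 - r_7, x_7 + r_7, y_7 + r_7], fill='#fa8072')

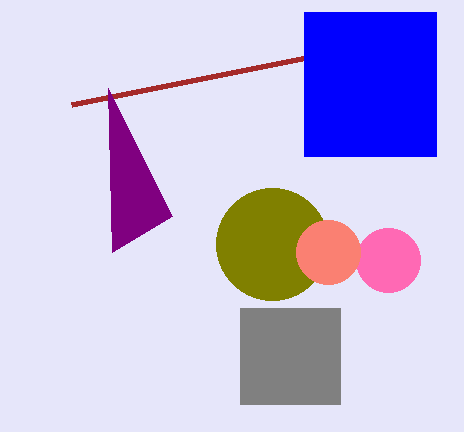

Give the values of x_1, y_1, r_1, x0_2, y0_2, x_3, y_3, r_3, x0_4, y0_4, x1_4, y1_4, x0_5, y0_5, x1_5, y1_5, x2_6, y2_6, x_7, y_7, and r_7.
x_1 = 388; y_1 = 260; r_1 = 32; x0_2 = 72; y0_2 = 104; x_3 = 272; y_3 = 244; r_3 = 56; x0_4 = 240; y0_4 = 308; x1_4 = 340; y1_4 = 404; x0_5 = 304; y0_5 = 12; x1_5 = 436; y1_5 = 156; x2_6 = 108; y2_6 = 88; x_7 = 328; y_7 = 252; r_7 = 32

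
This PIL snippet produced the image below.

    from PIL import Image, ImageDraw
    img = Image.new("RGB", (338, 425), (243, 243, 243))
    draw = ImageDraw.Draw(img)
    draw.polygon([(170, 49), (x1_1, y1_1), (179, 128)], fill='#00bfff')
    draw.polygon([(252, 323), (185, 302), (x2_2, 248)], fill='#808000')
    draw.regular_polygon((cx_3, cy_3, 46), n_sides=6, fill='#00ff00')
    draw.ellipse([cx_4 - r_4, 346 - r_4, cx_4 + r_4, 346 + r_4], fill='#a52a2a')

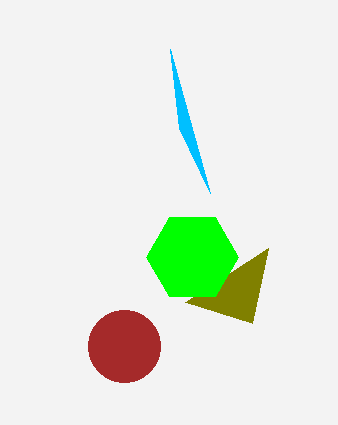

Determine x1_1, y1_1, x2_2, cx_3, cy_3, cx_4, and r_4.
x1_1 = 210; y1_1 = 193; x2_2 = 268; cx_3 = 192; cy_3 = 257; cx_4 = 124; r_4 = 36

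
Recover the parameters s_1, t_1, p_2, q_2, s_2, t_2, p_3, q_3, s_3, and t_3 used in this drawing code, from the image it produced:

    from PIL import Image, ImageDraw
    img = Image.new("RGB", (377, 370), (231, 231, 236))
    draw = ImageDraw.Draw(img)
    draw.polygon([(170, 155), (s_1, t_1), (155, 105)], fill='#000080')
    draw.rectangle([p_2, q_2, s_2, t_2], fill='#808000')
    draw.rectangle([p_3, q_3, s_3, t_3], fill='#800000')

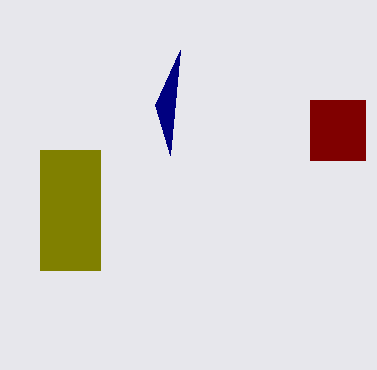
s_1 = 180
t_1 = 50
p_2 = 40
q_2 = 150
s_2 = 100
t_2 = 270
p_3 = 310
q_3 = 100
s_3 = 365
t_3 = 160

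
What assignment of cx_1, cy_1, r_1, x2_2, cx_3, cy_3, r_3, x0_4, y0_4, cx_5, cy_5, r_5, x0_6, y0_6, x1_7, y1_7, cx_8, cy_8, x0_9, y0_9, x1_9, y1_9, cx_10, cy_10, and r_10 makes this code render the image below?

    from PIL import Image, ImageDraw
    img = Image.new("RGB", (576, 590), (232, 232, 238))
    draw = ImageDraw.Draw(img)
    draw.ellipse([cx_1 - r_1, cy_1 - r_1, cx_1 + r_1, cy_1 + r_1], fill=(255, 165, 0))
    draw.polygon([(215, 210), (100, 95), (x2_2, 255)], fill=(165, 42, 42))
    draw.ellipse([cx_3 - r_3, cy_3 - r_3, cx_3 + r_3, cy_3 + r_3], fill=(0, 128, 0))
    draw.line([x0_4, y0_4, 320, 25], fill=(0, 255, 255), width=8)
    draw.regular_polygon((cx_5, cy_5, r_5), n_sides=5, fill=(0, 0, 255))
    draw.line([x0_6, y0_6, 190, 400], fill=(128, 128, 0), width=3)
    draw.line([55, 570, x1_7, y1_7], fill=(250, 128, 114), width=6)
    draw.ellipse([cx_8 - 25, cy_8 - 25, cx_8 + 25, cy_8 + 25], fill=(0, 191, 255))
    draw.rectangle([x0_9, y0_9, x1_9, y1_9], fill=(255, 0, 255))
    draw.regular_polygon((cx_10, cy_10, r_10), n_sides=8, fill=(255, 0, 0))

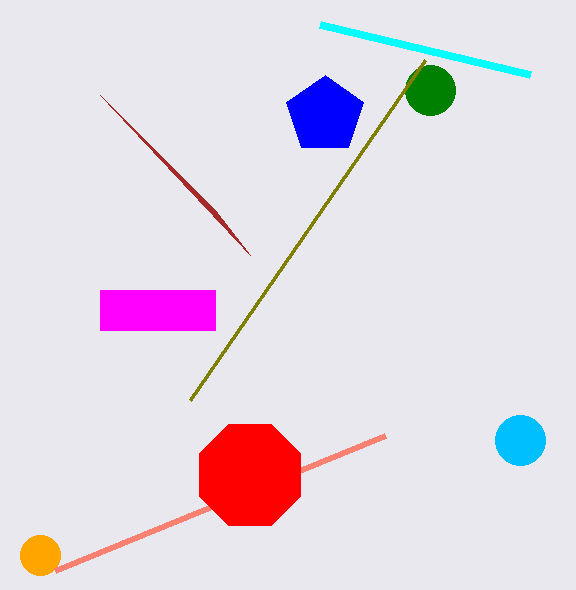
cx_1 = 40
cy_1 = 555
r_1 = 20
x2_2 = 250
cx_3 = 430
cy_3 = 90
r_3 = 25
x0_4 = 530
y0_4 = 75
cx_5 = 325
cy_5 = 115
r_5 = 40
x0_6 = 425
y0_6 = 60
x1_7 = 385
y1_7 = 435
cx_8 = 520
cy_8 = 440
x0_9 = 100
y0_9 = 290
x1_9 = 215
y1_9 = 330
cx_10 = 250
cy_10 = 475
r_10 = 55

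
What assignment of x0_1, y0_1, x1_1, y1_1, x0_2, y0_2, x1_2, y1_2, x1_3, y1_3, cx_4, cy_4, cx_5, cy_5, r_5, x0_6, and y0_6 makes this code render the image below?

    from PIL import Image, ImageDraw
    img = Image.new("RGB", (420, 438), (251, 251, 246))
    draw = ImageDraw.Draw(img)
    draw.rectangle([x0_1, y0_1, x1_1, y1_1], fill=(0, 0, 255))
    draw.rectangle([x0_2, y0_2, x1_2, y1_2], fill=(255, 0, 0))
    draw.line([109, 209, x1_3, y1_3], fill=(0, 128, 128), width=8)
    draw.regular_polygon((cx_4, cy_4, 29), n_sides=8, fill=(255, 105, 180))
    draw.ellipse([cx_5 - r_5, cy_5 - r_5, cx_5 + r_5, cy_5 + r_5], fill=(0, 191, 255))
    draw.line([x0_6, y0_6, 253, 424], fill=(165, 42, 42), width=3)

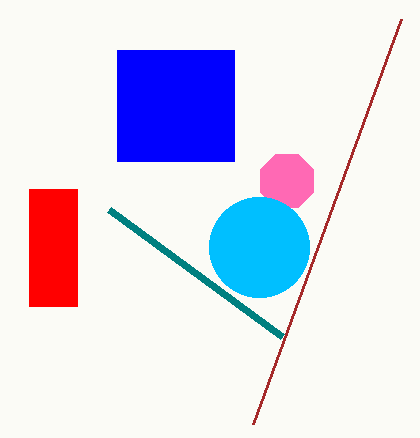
x0_1 = 117
y0_1 = 50
x1_1 = 234
y1_1 = 161
x0_2 = 29
y0_2 = 189
x1_2 = 77
y1_2 = 306
x1_3 = 282
y1_3 = 336
cx_4 = 287
cy_4 = 181
cx_5 = 259
cy_5 = 247
r_5 = 50
x0_6 = 401
y0_6 = 19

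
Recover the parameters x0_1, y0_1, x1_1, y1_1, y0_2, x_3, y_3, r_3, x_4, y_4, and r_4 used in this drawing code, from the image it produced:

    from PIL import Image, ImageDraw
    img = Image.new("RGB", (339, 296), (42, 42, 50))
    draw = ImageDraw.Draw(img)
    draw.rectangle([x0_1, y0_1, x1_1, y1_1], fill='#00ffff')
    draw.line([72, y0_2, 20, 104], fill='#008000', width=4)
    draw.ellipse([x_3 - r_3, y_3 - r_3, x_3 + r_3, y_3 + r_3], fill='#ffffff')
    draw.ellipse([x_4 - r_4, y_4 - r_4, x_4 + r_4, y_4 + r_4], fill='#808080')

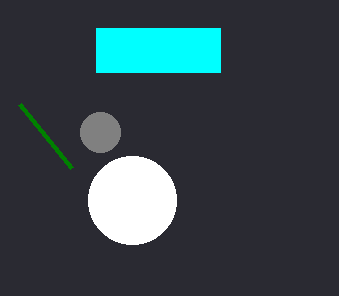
x0_1 = 96, y0_1 = 28, x1_1 = 220, y1_1 = 72, y0_2 = 168, x_3 = 132, y_3 = 200, r_3 = 44, x_4 = 100, y_4 = 132, r_4 = 20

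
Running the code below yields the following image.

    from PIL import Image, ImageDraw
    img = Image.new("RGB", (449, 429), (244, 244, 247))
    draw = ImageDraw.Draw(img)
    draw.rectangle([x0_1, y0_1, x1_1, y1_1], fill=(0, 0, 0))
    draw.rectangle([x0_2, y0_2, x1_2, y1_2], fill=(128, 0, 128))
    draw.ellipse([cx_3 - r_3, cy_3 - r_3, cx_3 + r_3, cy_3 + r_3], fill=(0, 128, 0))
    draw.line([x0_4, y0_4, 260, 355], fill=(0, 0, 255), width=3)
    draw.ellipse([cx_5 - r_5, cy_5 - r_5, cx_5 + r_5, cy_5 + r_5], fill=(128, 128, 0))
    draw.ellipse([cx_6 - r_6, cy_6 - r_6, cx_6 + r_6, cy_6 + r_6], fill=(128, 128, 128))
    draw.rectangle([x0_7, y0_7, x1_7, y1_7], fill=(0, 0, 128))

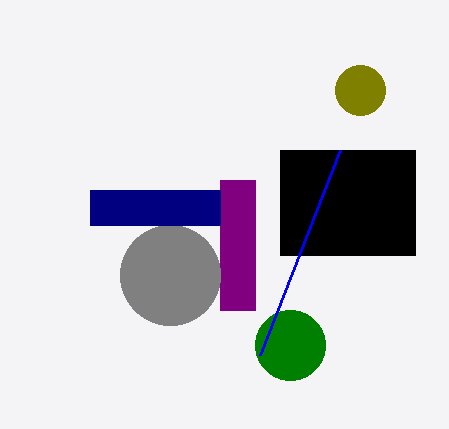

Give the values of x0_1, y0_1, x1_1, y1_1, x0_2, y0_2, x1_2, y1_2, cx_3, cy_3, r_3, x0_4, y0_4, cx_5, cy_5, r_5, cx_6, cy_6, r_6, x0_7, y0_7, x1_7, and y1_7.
x0_1 = 280
y0_1 = 150
x1_1 = 415
y1_1 = 255
x0_2 = 220
y0_2 = 180
x1_2 = 255
y1_2 = 310
cx_3 = 290
cy_3 = 345
r_3 = 35
x0_4 = 340
y0_4 = 150
cx_5 = 360
cy_5 = 90
r_5 = 25
cx_6 = 170
cy_6 = 275
r_6 = 50
x0_7 = 90
y0_7 = 190
x1_7 = 220
y1_7 = 225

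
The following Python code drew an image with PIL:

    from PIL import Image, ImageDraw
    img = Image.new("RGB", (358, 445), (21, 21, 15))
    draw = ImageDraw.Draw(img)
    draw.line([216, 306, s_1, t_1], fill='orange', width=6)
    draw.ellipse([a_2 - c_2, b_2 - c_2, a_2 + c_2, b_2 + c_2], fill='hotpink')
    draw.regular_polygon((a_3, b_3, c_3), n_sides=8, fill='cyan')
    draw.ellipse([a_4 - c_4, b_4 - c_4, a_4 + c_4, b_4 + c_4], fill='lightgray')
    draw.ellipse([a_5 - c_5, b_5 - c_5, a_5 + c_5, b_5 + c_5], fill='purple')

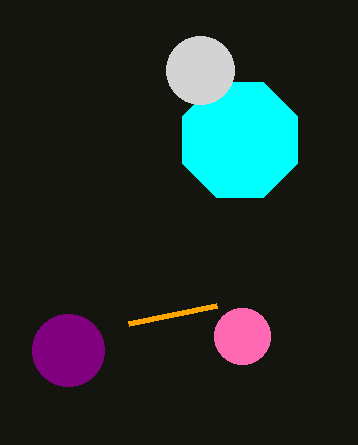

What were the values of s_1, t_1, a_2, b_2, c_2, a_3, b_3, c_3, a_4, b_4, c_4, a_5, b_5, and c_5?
s_1 = 128, t_1 = 324, a_2 = 242, b_2 = 336, c_2 = 28, a_3 = 240, b_3 = 140, c_3 = 62, a_4 = 200, b_4 = 70, c_4 = 34, a_5 = 68, b_5 = 350, c_5 = 36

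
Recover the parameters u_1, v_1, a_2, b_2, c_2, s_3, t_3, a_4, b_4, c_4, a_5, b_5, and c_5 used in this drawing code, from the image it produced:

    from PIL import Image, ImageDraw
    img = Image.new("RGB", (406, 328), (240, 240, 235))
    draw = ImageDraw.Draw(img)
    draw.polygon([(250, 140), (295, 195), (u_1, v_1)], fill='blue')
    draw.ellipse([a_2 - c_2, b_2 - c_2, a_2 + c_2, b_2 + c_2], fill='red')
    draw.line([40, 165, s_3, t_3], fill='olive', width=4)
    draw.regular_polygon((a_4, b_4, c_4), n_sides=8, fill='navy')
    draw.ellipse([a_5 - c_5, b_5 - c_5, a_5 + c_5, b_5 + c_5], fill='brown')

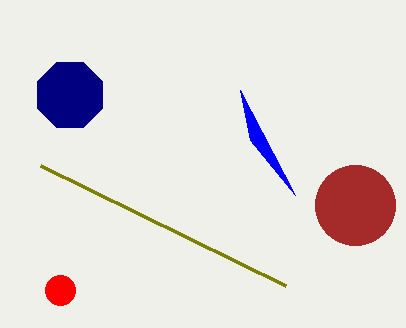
u_1 = 240
v_1 = 90
a_2 = 60
b_2 = 290
c_2 = 15
s_3 = 285
t_3 = 285
a_4 = 70
b_4 = 95
c_4 = 35
a_5 = 355
b_5 = 205
c_5 = 40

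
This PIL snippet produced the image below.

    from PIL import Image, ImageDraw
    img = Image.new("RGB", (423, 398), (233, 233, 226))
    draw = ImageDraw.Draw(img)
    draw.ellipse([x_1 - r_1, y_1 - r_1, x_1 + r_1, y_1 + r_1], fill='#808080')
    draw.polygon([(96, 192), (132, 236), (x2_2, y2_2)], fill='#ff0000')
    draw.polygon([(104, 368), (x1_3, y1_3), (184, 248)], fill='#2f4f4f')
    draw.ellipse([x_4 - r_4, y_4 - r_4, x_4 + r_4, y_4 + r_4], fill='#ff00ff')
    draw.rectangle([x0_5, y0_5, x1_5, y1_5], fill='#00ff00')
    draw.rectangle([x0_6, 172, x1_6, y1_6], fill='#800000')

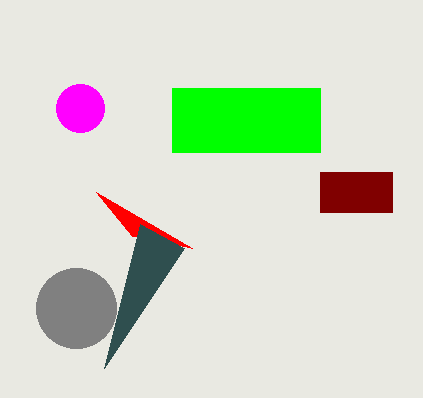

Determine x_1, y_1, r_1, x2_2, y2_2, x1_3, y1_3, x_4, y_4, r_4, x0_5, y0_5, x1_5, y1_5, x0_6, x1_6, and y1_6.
x_1 = 76
y_1 = 308
r_1 = 40
x2_2 = 192
y2_2 = 248
x1_3 = 140
y1_3 = 224
x_4 = 80
y_4 = 108
r_4 = 24
x0_5 = 172
y0_5 = 88
x1_5 = 320
y1_5 = 152
x0_6 = 320
x1_6 = 392
y1_6 = 212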